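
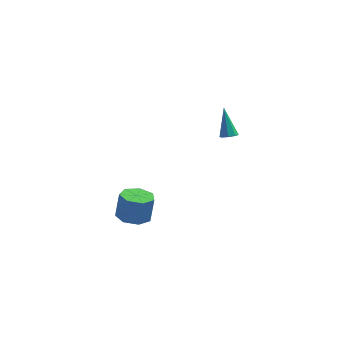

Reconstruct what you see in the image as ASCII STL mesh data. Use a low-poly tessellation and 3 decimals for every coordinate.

solid 
facet normal -0.134 -0.241 -0.961
outer loop
vertex -1.907 -1.303 -4.773
vertex -2.868 -0.965 -4.724
vertex -2.024 -0.449 -4.971
endloop
endfacet
facet normal 0.982 0.097 -0.161
outer loop
vertex -1.907 -1.303 -4.773
vertex -2.024 -0.449 -4.971
vertex -1.691 -0.914 -3.225
endloop
endfacet
facet normal 0.982 0.097 -0.161
outer loop
vertex -1.691 -0.914 -3.225
vertex -2.024 -0.449 -4.971
vertex -1.808 -0.06 -3.424
endloop
endfacet
facet normal 0.134 0.242 0.961
outer loop
vertex -1.691 -0.914 -3.225
vertex -1.808 -0.06 -3.424
vertex -2.652 -0.575 -3.176
endloop
endfacet
facet normal -0.134 -0.241 -0.961
outer loop
vertex -2.024 -0.449 -4.971
vertex -2.868 -0.965 -4.724
vertex -2.776 0.018 -4.983
endloop
endfacet
facet normal 0.510 0.815 -0.276
outer loop
vertex -2.024 -0.449 -4.971
vertex -2.776 0.018 -4.983
vertex -1.808 -0.06 -3.424
endloop
endfacet
facet normal 0.510 0.815 -0.276
outer loop
vertex -1.808 -0.06 -3.424
vertex -2.776 0.018 -4.983
vertex -2.56 0.407 -3.436
endloop
endfacet
facet normal 0.135 0.242 0.961
outer loop
vertex -1.808 -0.06 -3.424
vertex -2.56 0.407 -3.436
vertex -2.652 -0.575 -3.176
endloop
endfacet
facet normal -0.134 -0.241 -0.961
outer loop
vertex -2.776 0.018 -4.983
vertex -2.868 -0.965 -4.724
vertex -3.598 -0.256 -4.8
endloop
endfacet
facet normal -0.347 0.920 -0.183
outer loop
vertex -2.776 0.018 -4.983
vertex -3.598 -0.256 -4.8
vertex -2.56 0.407 -3.436
endloop
endfacet
facet normal -0.347 0.920 -0.183
outer loop
vertex -2.56 0.407 -3.436
vertex -3.598 -0.256 -4.8
vertex -3.382 0.133 -3.253
endloop
endfacet
facet normal 0.133 0.242 0.961
outer loop
vertex -2.56 0.407 -3.436
vertex -3.382 0.133 -3.253
vertex -2.652 -0.575 -3.176
endloop
endfacet
facet normal -0.135 -0.242 -0.961
outer loop
vertex -3.598 -0.256 -4.8
vertex -2.868 -0.965 -4.724
vertex -3.87 -1.063 -4.559
endloop
endfacet
facet normal -0.942 0.332 0.048
outer loop
vertex -3.598 -0.256 -4.8
vertex -3.87 -1.063 -4.559
vertex -3.382 0.133 -3.253
endloop
endfacet
facet normal -0.942 0.332 0.048
outer loop
vertex -3.382 0.133 -3.253
vertex -3.87 -1.063 -4.559
vertex -3.654 -0.674 -3.012
endloop
endfacet
facet normal 0.133 0.242 0.961
outer loop
vertex -3.382 0.133 -3.253
vertex -3.654 -0.674 -3.012
vertex -2.652 -0.575 -3.176
endloop
endfacet
facet normal -0.135 -0.242 -0.961
outer loop
vertex -3.87 -1.063 -4.559
vertex -2.868 -0.965 -4.724
vertex -3.388 -1.796 -4.442
endloop
endfacet
facet normal -0.828 -0.506 0.243
outer loop
vertex -3.87 -1.063 -4.559
vertex -3.388 -1.796 -4.442
vertex -3.654 -0.674 -3.012
endloop
endfacet
facet normal -0.828 -0.506 0.243
outer loop
vertex -3.654 -0.674 -3.012
vertex -3.388 -1.796 -4.442
vertex -3.172 -1.407 -2.895
endloop
endfacet
facet normal 0.133 0.241 0.961
outer loop
vertex -3.654 -0.674 -3.012
vertex -3.172 -1.407 -2.895
vertex -2.652 -0.575 -3.176
endloop
endfacet
facet normal -0.134 -0.242 -0.961
outer loop
vertex -3.388 -1.796 -4.442
vertex -2.868 -0.965 -4.724
vertex -2.514 -1.903 -4.537
endloop
endfacet
facet normal -0.090 -0.963 0.255
outer loop
vertex -3.388 -1.796 -4.442
vertex -2.514 -1.903 -4.537
vertex -3.172 -1.407 -2.895
endloop
endfacet
facet normal -0.090 -0.963 0.255
outer loop
vertex -3.172 -1.407 -2.895
vertex -2.514 -1.903 -4.537
vertex -2.298 -1.514 -2.99
endloop
endfacet
facet normal 0.134 0.241 0.961
outer loop
vertex -3.172 -1.407 -2.895
vertex -2.298 -1.514 -2.99
vertex -2.652 -0.575 -3.176
endloop
endfacet
facet normal -0.134 -0.242 -0.961
outer loop
vertex -2.514 -1.903 -4.537
vertex -2.868 -0.965 -4.724
vertex -1.907 -1.303 -4.773
endloop
endfacet
facet normal 0.716 -0.695 0.075
outer loop
vertex -2.514 -1.903 -4.537
vertex -1.907 -1.303 -4.773
vertex -2.298 -1.514 -2.99
endloop
endfacet
facet normal 0.716 -0.695 0.075
outer loop
vertex -2.298 -1.514 -2.99
vertex -1.907 -1.303 -4.773
vertex -1.691 -0.914 -3.225
endloop
endfacet
facet normal 0.134 0.241 0.961
outer loop
vertex -2.298 -1.514 -2.99
vertex -1.691 -0.914 -3.225
vertex -2.652 -0.575 -3.176
endloop
endfacet
facet normal 0.169 -0.545 -0.821
outer loop
vertex 2.777 -0.76 2.566
vertex 2.387 -1.077 2.696
vertex 2.428 -0.642 2.416
endloop
endfacet
facet normal 0.393 0.895 -0.210
outer loop
vertex 2.777 -0.76 2.566
vertex 2.428 -0.642 2.416
vertex 2.073 -0.063 4.224
endloop
endfacet
facet normal 0.168 -0.545 -0.822
outer loop
vertex 2.428 -0.642 2.416
vertex 2.387 -1.077 2.696
vertex 2.055 -0.778 2.43
endloop
endfacet
facet normal -0.333 0.877 -0.346
outer loop
vertex 2.428 -0.642 2.416
vertex 2.055 -0.778 2.43
vertex 2.073 -0.063 4.224
endloop
endfacet
facet normal 0.168 -0.544 -0.822
outer loop
vertex 2.055 -0.778 2.43
vertex 2.387 -1.077 2.696
vertex 1.876 -1.09 2.6
endloop
endfacet
facet normal -0.891 0.424 -0.160
outer loop
vertex 2.055 -0.778 2.43
vertex 1.876 -1.09 2.6
vertex 2.073 -0.063 4.224
endloop
endfacet
facet normal 0.168 -0.545 -0.821
outer loop
vertex 1.876 -1.09 2.6
vertex 2.387 -1.077 2.696
vertex 1.996 -1.395 2.827
endloop
endfacet
facet normal -0.951 -0.196 0.239
outer loop
vertex 1.876 -1.09 2.6
vertex 1.996 -1.395 2.827
vertex 2.073 -0.063 4.224
endloop
endfacet
facet normal 0.168 -0.545 -0.821
outer loop
vertex 1.996 -1.395 2.827
vertex 2.387 -1.077 2.696
vertex 2.345 -1.513 2.977
endloop
endfacet
facet normal -0.477 -0.623 0.620
outer loop
vertex 1.996 -1.395 2.827
vertex 2.345 -1.513 2.977
vertex 2.073 -0.063 4.224
endloop
endfacet
facet normal 0.170 -0.545 -0.821
outer loop
vertex 2.345 -1.513 2.977
vertex 2.387 -1.077 2.696
vertex 2.718 -1.376 2.963
endloop
endfacet
facet normal 0.250 -0.604 0.757
outer loop
vertex 2.345 -1.513 2.977
vertex 2.718 -1.376 2.963
vertex 2.073 -0.063 4.224
endloop
endfacet
facet normal 0.168 -0.546 -0.820
outer loop
vertex 2.718 -1.376 2.963
vertex 2.387 -1.077 2.696
vertex 2.897 -1.064 2.792
endloop
endfacet
facet normal 0.808 -0.151 0.570
outer loop
vertex 2.718 -1.376 2.963
vertex 2.897 -1.064 2.792
vertex 2.073 -0.063 4.224
endloop
endfacet
facet normal 0.169 -0.544 -0.822
outer loop
vertex 2.897 -1.064 2.792
vertex 2.387 -1.077 2.696
vertex 2.777 -0.76 2.566
endloop
endfacet
facet normal 0.867 0.469 0.171
outer loop
vertex 2.897 -1.064 2.792
vertex 2.777 -0.76 2.566
vertex 2.073 -0.063 4.224
endloop
endfacet

endsolid


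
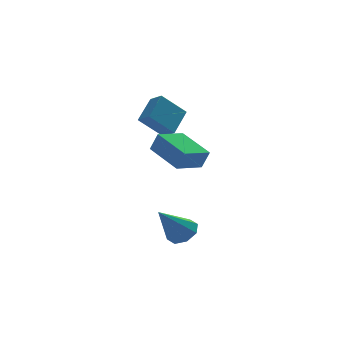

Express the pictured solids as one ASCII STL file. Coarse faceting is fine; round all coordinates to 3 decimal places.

solid 
facet normal -0.870 -0.461 0.178
outer loop
vertex -2.297 -2.278 0.929
vertex -3.122 -0.447 1.636
vertex -2.621 -2.046 -0.053
endloop
endfacet
facet normal 0.388 -0.860 -0.331
outer loop
vertex -1.238 -1.313 -0.336
vertex -2.297 -2.278 0.929
vertex -2.621 -2.046 -0.053
endloop
endfacet
facet normal -0.870 -0.460 0.178
outer loop
vertex -2.621 -2.046 -0.053
vertex -3.122 -0.447 1.636
vertex -3.446 -0.214 0.654
endloop
endfacet
facet normal -0.306 0.220 -0.926
outer loop
vertex -3.446 -0.214 0.654
vertex -1.238 -1.313 -0.336
vertex -2.621 -2.046 -0.053
endloop
endfacet
facet normal 0.306 -0.220 0.926
outer loop
vertex -2.297 -2.278 0.929
vertex -1.739 0.286 1.353
vertex -3.122 -0.447 1.636
endloop
endfacet
facet normal 0.387 -0.860 -0.332
outer loop
vertex -0.914 -1.546 0.646
vertex -2.297 -2.278 0.929
vertex -1.238 -1.313 -0.336
endloop
endfacet
facet normal 0.306 -0.220 0.926
outer loop
vertex -0.914 -1.546 0.646
vertex -1.739 0.286 1.353
vertex -2.297 -2.278 0.929
endloop
endfacet
facet normal -0.388 0.860 0.332
outer loop
vertex -3.122 -0.447 1.636
vertex -1.739 0.286 1.353
vertex -3.446 -0.214 0.654
endloop
endfacet
facet normal -0.306 0.220 -0.926
outer loop
vertex -2.063 0.518 0.371
vertex -1.238 -1.313 -0.336
vertex -3.446 -0.214 0.654
endloop
endfacet
facet normal -0.388 0.860 0.331
outer loop
vertex -3.446 -0.214 0.654
vertex -1.739 0.286 1.353
vertex -2.063 0.518 0.371
endloop
endfacet
facet normal 0.870 0.460 -0.178
outer loop
vertex -2.063 0.518 0.371
vertex -0.914 -1.546 0.646
vertex -1.238 -1.313 -0.336
endloop
endfacet
facet normal 0.870 0.460 -0.178
outer loop
vertex -1.739 0.286 1.353
vertex -0.914 -1.546 0.646
vertex -2.063 0.518 0.371
endloop
endfacet
facet normal -0.513 -0.641 -0.571
outer loop
vertex -3.439 0.02 2.638
vertex -3.818 0.665 2.255
vertex -2.205 0.059 1.485
endloop
endfacet
facet normal 0.450 -0.768 0.456
outer loop
vertex -1.342 1.135 2.445
vertex -3.439 0.02 2.638
vertex -2.205 0.059 1.485
endloop
endfacet
facet normal -0.513 -0.640 -0.572
outer loop
vertex -2.205 0.059 1.485
vertex -3.818 0.665 2.255
vertex -2.583 0.704 1.102
endloop
endfacet
facet normal 0.731 0.023 -0.682
outer loop
vertex -2.583 0.704 1.102
vertex -1.342 1.135 2.445
vertex -2.205 0.059 1.485
endloop
endfacet
facet normal -0.730 -0.024 0.683
outer loop
vertex -3.439 0.02 2.638
vertex -2.955 1.741 3.215
vertex -3.818 0.665 2.255
endloop
endfacet
facet normal 0.450 -0.768 0.456
outer loop
vertex -2.577 1.096 3.598
vertex -3.439 0.02 2.638
vertex -1.342 1.135 2.445
endloop
endfacet
facet normal -0.731 -0.023 0.682
outer loop
vertex -2.577 1.096 3.598
vertex -2.955 1.741 3.215
vertex -3.439 0.02 2.638
endloop
endfacet
facet normal -0.450 0.768 -0.456
outer loop
vertex -3.818 0.665 2.255
vertex -2.955 1.741 3.215
vertex -2.583 0.704 1.102
endloop
endfacet
facet normal 0.730 0.024 -0.683
outer loop
vertex -1.721 1.78 2.062
vertex -1.342 1.135 2.445
vertex -2.583 0.704 1.102
endloop
endfacet
facet normal -0.450 0.768 -0.456
outer loop
vertex -2.583 0.704 1.102
vertex -2.955 1.741 3.215
vertex -1.721 1.78 2.062
endloop
endfacet
facet normal 0.513 0.641 0.571
outer loop
vertex -1.721 1.78 2.062
vertex -2.577 1.096 3.598
vertex -1.342 1.135 2.445
endloop
endfacet
facet normal 0.514 0.640 0.571
outer loop
vertex -2.955 1.741 3.215
vertex -2.577 1.096 3.598
vertex -1.721 1.78 2.062
endloop
endfacet
facet normal 0.598 0.286 -0.749
outer loop
vertex -2.15 -2.69 -3.109
vertex -2.623 -3.136 -3.657
vertex -2.635 -2.338 -3.362
endloop
endfacet
facet normal 0.069 0.643 0.763
outer loop
vertex -2.15 -2.69 -3.109
vertex -2.635 -2.338 -3.362
vertex -3.897 -3.744 -2.063
endloop
endfacet
facet normal 0.599 0.286 -0.748
outer loop
vertex -2.635 -2.338 -3.362
vertex -2.623 -3.136 -3.657
vertex -3.113 -2.454 -3.789
endloop
endfacet
facet normal -0.508 0.785 0.356
outer loop
vertex -2.635 -2.338 -3.362
vertex -3.113 -2.454 -3.789
vertex -3.897 -3.744 -2.063
endloop
endfacet
facet normal 0.599 0.286 -0.748
outer loop
vertex -3.113 -2.454 -3.789
vertex -2.623 -3.136 -3.657
vertex -3.303 -2.969 -4.138
endloop
endfacet
facet normal -0.907 0.407 -0.107
outer loop
vertex -3.113 -2.454 -3.789
vertex -3.303 -2.969 -4.138
vertex -3.897 -3.744 -2.063
endloop
endfacet
facet normal 0.599 0.286 -0.748
outer loop
vertex -3.303 -2.969 -4.138
vertex -2.623 -3.136 -3.657
vertex -3.095 -3.581 -4.205
endloop
endfacet
facet normal -0.896 -0.266 -0.356
outer loop
vertex -3.303 -2.969 -4.138
vertex -3.095 -3.581 -4.205
vertex -3.897 -3.744 -2.063
endloop
endfacet
facet normal 0.598 0.287 -0.748
outer loop
vertex -3.095 -3.581 -4.205
vertex -2.623 -3.136 -3.657
vertex -2.61 -3.933 -3.952
endloop
endfacet
facet normal -0.483 -0.841 -0.245
outer loop
vertex -3.095 -3.581 -4.205
vertex -2.61 -3.933 -3.952
vertex -3.897 -3.744 -2.063
endloop
endfacet
facet normal 0.599 0.287 -0.748
outer loop
vertex -2.61 -3.933 -3.952
vertex -2.623 -3.136 -3.657
vertex -2.132 -3.817 -3.525
endloop
endfacet
facet normal 0.094 -0.982 0.162
outer loop
vertex -2.61 -3.933 -3.952
vertex -2.132 -3.817 -3.525
vertex -3.897 -3.744 -2.063
endloop
endfacet
facet normal 0.599 0.287 -0.748
outer loop
vertex -2.132 -3.817 -3.525
vertex -2.623 -3.136 -3.657
vertex -1.942 -3.303 -3.176
endloop
endfacet
facet normal 0.492 -0.606 0.625
outer loop
vertex -2.132 -3.817 -3.525
vertex -1.942 -3.303 -3.176
vertex -3.897 -3.744 -2.063
endloop
endfacet
facet normal 0.599 0.285 -0.749
outer loop
vertex -1.942 -3.303 -3.176
vertex -2.623 -3.136 -3.657
vertex -2.15 -2.69 -3.109
endloop
endfacet
facet normal 0.482 0.068 0.874
outer loop
vertex -1.942 -3.303 -3.176
vertex -2.15 -2.69 -3.109
vertex -3.897 -3.744 -2.063
endloop
endfacet

endsolid


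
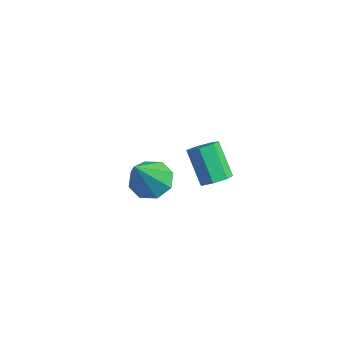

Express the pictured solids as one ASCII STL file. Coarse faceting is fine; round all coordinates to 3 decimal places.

solid 
facet normal -0.168 0.533 -0.829
outer loop
vertex 1.308 -3.009 -0.469
vertex 0.553 -3.204 -0.441
vertex 0.983 -2.62 -0.153
endloop
endfacet
facet normal 0.827 0.311 0.468
outer loop
vertex 1.308 -3.009 -0.469
vertex 0.983 -2.62 -0.153
vertex 0.867 -4.196 1.101
endloop
endfacet
facet normal -0.170 0.534 -0.828
outer loop
vertex 0.983 -2.62 -0.153
vertex 0.553 -3.204 -0.441
vertex 0.406 -2.574 -0.005
endloop
endfacet
facet normal 0.244 0.593 0.768
outer loop
vertex 0.983 -2.62 -0.153
vertex 0.406 -2.574 -0.005
vertex 0.867 -4.196 1.101
endloop
endfacet
facet normal -0.168 0.534 -0.828
outer loop
vertex 0.406 -2.574 -0.005
vertex 0.553 -3.204 -0.441
vertex -0.084 -2.896 -0.113
endloop
endfacet
facet normal -0.447 0.414 0.793
outer loop
vertex 0.406 -2.574 -0.005
vertex -0.084 -2.896 -0.113
vertex 0.867 -4.196 1.101
endloop
endfacet
facet normal -0.169 0.534 -0.829
outer loop
vertex -0.084 -2.896 -0.113
vertex 0.553 -3.204 -0.441
vertex -0.202 -3.399 -0.413
endloop
endfacet
facet normal -0.840 -0.119 0.530
outer loop
vertex -0.084 -2.896 -0.113
vertex -0.202 -3.399 -0.413
vertex 0.867 -4.196 1.101
endloop
endfacet
facet normal -0.169 0.534 -0.829
outer loop
vertex -0.202 -3.399 -0.413
vertex 0.553 -3.204 -0.441
vertex 0.123 -3.787 -0.729
endloop
endfacet
facet normal -0.705 -0.697 0.131
outer loop
vertex -0.202 -3.399 -0.413
vertex 0.123 -3.787 -0.729
vertex 0.867 -4.196 1.101
endloop
endfacet
facet normal -0.168 0.533 -0.829
outer loop
vertex 0.123 -3.787 -0.729
vertex 0.553 -3.204 -0.441
vertex 0.7 -3.834 -0.876
endloop
endfacet
facet normal -0.123 -0.978 -0.169
outer loop
vertex 0.123 -3.787 -0.729
vertex 0.7 -3.834 -0.876
vertex 0.867 -4.196 1.101
endloop
endfacet
facet normal -0.170 0.533 -0.829
outer loop
vertex 0.7 -3.834 -0.876
vertex 0.553 -3.204 -0.441
vertex 1.19 -3.511 -0.769
endloop
endfacet
facet normal 0.569 -0.799 -0.194
outer loop
vertex 0.7 -3.834 -0.876
vertex 1.19 -3.511 -0.769
vertex 0.867 -4.196 1.101
endloop
endfacet
facet normal -0.169 0.535 -0.828
outer loop
vertex 1.19 -3.511 -0.769
vertex 0.553 -3.204 -0.441
vertex 1.308 -3.009 -0.469
endloop
endfacet
facet normal 0.961 -0.267 0.068
outer loop
vertex 1.19 -3.511 -0.769
vertex 1.308 -3.009 -0.469
vertex 0.867 -4.196 1.101
endloop
endfacet
facet normal 0.639 -0.156 -0.753
outer loop
vertex -0.009 0.179 -3.207
vertex -0.307 0.602 -3.548
vertex 0.169 0.685 -3.161
endloop
endfacet
facet normal 0.694 -0.304 0.652
outer loop
vertex -0.009 0.179 -3.207
vertex 0.169 0.685 -3.161
vertex -0.974 0.415 -2.07
endloop
endfacet
facet normal 0.694 -0.304 0.652
outer loop
vertex -0.974 0.415 -2.07
vertex 0.169 0.685 -3.161
vertex -0.796 0.921 -2.024
endloop
endfacet
facet normal -0.639 0.157 0.753
outer loop
vertex -0.974 0.415 -2.07
vertex -0.796 0.921 -2.024
vertex -1.273 0.838 -2.412
endloop
endfacet
facet normal 0.639 -0.157 -0.753
outer loop
vertex 0.169 0.685 -3.161
vertex -0.307 0.602 -3.548
vertex -0.011 1.128 -3.406
endloop
endfacet
facet normal 0.692 0.544 0.475
outer loop
vertex 0.169 0.685 -3.161
vertex -0.011 1.128 -3.406
vertex -0.796 0.921 -2.024
endloop
endfacet
facet normal 0.691 0.545 0.474
outer loop
vertex -0.796 0.921 -2.024
vertex -0.011 1.128 -3.406
vertex -0.977 1.364 -2.269
endloop
endfacet
facet normal -0.639 0.155 0.753
outer loop
vertex -0.796 0.921 -2.024
vertex -0.977 1.364 -2.269
vertex -1.273 0.838 -2.412
endloop
endfacet
facet normal 0.639 -0.157 -0.753
outer loop
vertex -0.011 1.128 -3.406
vertex -0.307 0.602 -3.548
vertex -0.415 1.175 -3.759
endloop
endfacet
facet normal 0.168 0.984 -0.061
outer loop
vertex -0.011 1.128 -3.406
vertex -0.415 1.175 -3.759
vertex -0.977 1.364 -2.269
endloop
endfacet
facet normal 0.168 0.984 -0.061
outer loop
vertex -0.977 1.364 -2.269
vertex -0.415 1.175 -3.759
vertex -1.381 1.411 -2.622
endloop
endfacet
facet normal -0.640 0.155 0.753
outer loop
vertex -0.977 1.364 -2.269
vertex -1.381 1.411 -2.622
vertex -1.273 0.838 -2.412
endloop
endfacet
facet normal 0.640 -0.156 -0.752
outer loop
vertex -0.415 1.175 -3.759
vertex -0.307 0.602 -3.548
vertex -0.737 0.791 -3.953
endloop
endfacet
facet normal -0.481 0.682 -0.551
outer loop
vertex -0.415 1.175 -3.759
vertex -0.737 0.791 -3.953
vertex -1.381 1.411 -2.622
endloop
endfacet
facet normal -0.481 0.682 -0.551
outer loop
vertex -1.381 1.411 -2.622
vertex -0.737 0.791 -3.953
vertex -1.703 1.027 -2.816
endloop
endfacet
facet normal -0.639 0.156 0.753
outer loop
vertex -1.381 1.411 -2.622
vertex -1.703 1.027 -2.816
vertex -1.273 0.838 -2.412
endloop
endfacet
facet normal 0.640 -0.157 -0.752
outer loop
vertex -0.737 0.791 -3.953
vertex -0.307 0.602 -3.548
vertex -0.736 0.264 -3.842
endloop
endfacet
facet normal -0.769 -0.133 -0.626
outer loop
vertex -0.737 0.791 -3.953
vertex -0.736 0.264 -3.842
vertex -1.703 1.027 -2.816
endloop
endfacet
facet normal -0.769 -0.132 -0.626
outer loop
vertex -1.703 1.027 -2.816
vertex -0.736 0.264 -3.842
vertex -1.702 0.5 -2.706
endloop
endfacet
facet normal -0.639 0.156 0.753
outer loop
vertex -1.703 1.027 -2.816
vertex -1.702 0.5 -2.706
vertex -1.273 0.838 -2.412
endloop
endfacet
facet normal 0.639 -0.157 -0.753
outer loop
vertex -0.736 0.264 -3.842
vertex -0.307 0.602 -3.548
vertex -0.412 -0.008 -3.51
endloop
endfacet
facet normal -0.477 -0.848 -0.229
outer loop
vertex -0.736 0.264 -3.842
vertex -0.412 -0.008 -3.51
vertex -1.702 0.5 -2.706
endloop
endfacet
facet normal -0.477 -0.849 -0.229
outer loop
vertex -1.702 0.5 -2.706
vertex -0.412 -0.008 -3.51
vertex -1.377 0.228 -2.374
endloop
endfacet
facet normal -0.639 0.156 0.753
outer loop
vertex -1.702 0.5 -2.706
vertex -1.377 0.228 -2.374
vertex -1.273 0.838 -2.412
endloop
endfacet
facet normal 0.639 -0.157 -0.753
outer loop
vertex -0.412 -0.008 -3.51
vertex -0.307 0.602 -3.548
vertex -0.009 0.179 -3.207
endloop
endfacet
facet normal 0.174 -0.924 0.340
outer loop
vertex -0.412 -0.008 -3.51
vertex -0.009 0.179 -3.207
vertex -1.377 0.228 -2.374
endloop
endfacet
facet normal 0.173 -0.925 0.339
outer loop
vertex -1.377 0.228 -2.374
vertex -0.009 0.179 -3.207
vertex -0.974 0.415 -2.07
endloop
endfacet
facet normal -0.640 0.156 0.752
outer loop
vertex -1.377 0.228 -2.374
vertex -0.974 0.415 -2.07
vertex -1.273 0.838 -2.412
endloop
endfacet

endsolid


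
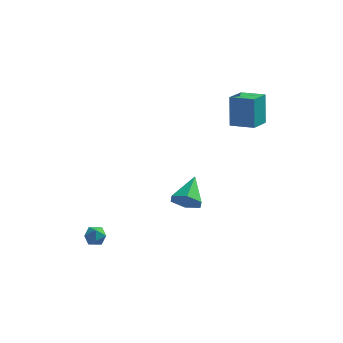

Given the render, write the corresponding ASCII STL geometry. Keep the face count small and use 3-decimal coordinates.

solid 
facet normal -0.968 0.218 -0.127
outer loop
vertex 2.516 2.668 5.004
vertex 2.9 4.157 4.639
vertex 2.66 2.137 2.987
endloop
endfacet
facet normal -0.243 -0.942 0.231
outer loop
vertex 4.14 1.803 3.181
vertex 2.516 2.668 5.004
vertex 2.66 2.137 2.987
endloop
endfacet
facet normal -0.968 0.219 -0.127
outer loop
vertex 2.66 2.137 2.987
vertex 2.9 4.157 4.639
vertex 3.044 3.626 2.623
endloop
endfacet
facet normal 0.069 -0.254 -0.965
outer loop
vertex 3.044 3.626 2.623
vertex 4.14 1.803 3.181
vertex 2.66 2.137 2.987
endloop
endfacet
facet normal -0.069 0.254 0.965
outer loop
vertex 2.516 2.668 5.004
vertex 4.38 3.823 4.833
vertex 2.9 4.157 4.639
endloop
endfacet
facet normal -0.243 -0.942 0.231
outer loop
vertex 3.996 2.334 5.197
vertex 2.516 2.668 5.004
vertex 4.14 1.803 3.181
endloop
endfacet
facet normal -0.069 0.254 0.965
outer loop
vertex 3.996 2.334 5.197
vertex 4.38 3.823 4.833
vertex 2.516 2.668 5.004
endloop
endfacet
facet normal 0.243 0.942 -0.231
outer loop
vertex 2.9 4.157 4.639
vertex 4.38 3.823 4.833
vertex 3.044 3.626 2.623
endloop
endfacet
facet normal 0.068 -0.254 -0.965
outer loop
vertex 4.524 3.292 2.816
vertex 4.14 1.803 3.181
vertex 3.044 3.626 2.623
endloop
endfacet
facet normal 0.243 0.942 -0.231
outer loop
vertex 3.044 3.626 2.623
vertex 4.38 3.823 4.833
vertex 4.524 3.292 2.816
endloop
endfacet
facet normal 0.968 -0.218 0.127
outer loop
vertex 4.524 3.292 2.816
vertex 3.996 2.334 5.197
vertex 4.14 1.803 3.181
endloop
endfacet
facet normal 0.968 -0.219 0.127
outer loop
vertex 4.38 3.823 4.833
vertex 3.996 2.334 5.197
vertex 4.524 3.292 2.816
endloop
endfacet
facet normal -0.030 0.286 0.958
outer loop
vertex -3.555 -3.052 -3.207
vertex -4.26 -3.26 -3.167
vertex -3.725 -3.74 -3.007
endloop
endfacet
facet normal 0.626 0.071 0.776
outer loop
vertex -3.555 -3.052 -3.207
vertex -3.725 -3.74 -3.007
vertex -3.165 -3.619 -3.47
endloop
endfacet
facet normal 0.848 0.476 0.232
outer loop
vertex -3.555 -3.052 -3.207
vertex -3.165 -3.619 -3.47
vertex -3.354 -3.065 -3.915
endloop
endfacet
facet normal 0.330 0.941 0.076
outer loop
vertex -3.555 -3.052 -3.207
vertex -3.354 -3.065 -3.915
vertex -4.03 -2.843 -3.729
endloop
endfacet
facet normal -0.213 0.824 0.524
outer loop
vertex -3.555 -3.052 -3.207
vertex -4.03 -2.843 -3.729
vertex -4.26 -3.26 -3.167
endloop
endfacet
facet normal 0.582 -0.603 0.546
outer loop
vertex -3.165 -3.619 -3.47
vertex -3.725 -3.74 -3.007
vertex -3.63 -4.177 -3.591
endloop
endfacet
facet normal -0.480 -0.256 0.839
outer loop
vertex -3.725 -3.74 -3.007
vertex -4.26 -3.26 -3.167
vertex -4.306 -3.955 -3.405
endloop
endfacet
facet normal -0.775 0.616 0.140
outer loop
vertex -4.26 -3.26 -3.167
vertex -4.03 -2.843 -3.729
vertex -4.495 -3.401 -3.85
endloop
endfacet
facet normal 0.103 0.804 -0.585
outer loop
vertex -4.03 -2.843 -3.729
vertex -3.354 -3.065 -3.915
vertex -3.935 -3.28 -4.313
endloop
endfacet
facet normal 0.941 0.052 -0.335
outer loop
vertex -3.354 -3.065 -3.915
vertex -3.165 -3.619 -3.47
vertex -3.4 -3.76 -4.153
endloop
endfacet
facet normal -0.330 -0.941 -0.076
outer loop
vertex -4.105 -3.968 -4.113
vertex -3.63 -4.177 -3.591
vertex -4.306 -3.955 -3.405
endloop
endfacet
facet normal -0.848 -0.476 -0.232
outer loop
vertex -4.105 -3.968 -4.113
vertex -4.306 -3.955 -3.405
vertex -4.495 -3.401 -3.85
endloop
endfacet
facet normal -0.626 -0.071 -0.776
outer loop
vertex -4.105 -3.968 -4.113
vertex -4.495 -3.401 -3.85
vertex -3.935 -3.28 -4.313
endloop
endfacet
facet normal 0.030 -0.286 -0.958
outer loop
vertex -4.105 -3.968 -4.113
vertex -3.935 -3.28 -4.313
vertex -3.4 -3.76 -4.153
endloop
endfacet
facet normal 0.213 -0.824 -0.524
outer loop
vertex -4.105 -3.968 -4.113
vertex -3.4 -3.76 -4.153
vertex -3.63 -4.177 -3.591
endloop
endfacet
facet normal -0.103 -0.804 0.585
outer loop
vertex -4.306 -3.955 -3.405
vertex -3.63 -4.177 -3.591
vertex -3.725 -3.74 -3.007
endloop
endfacet
facet normal -0.941 -0.052 0.335
outer loop
vertex -4.495 -3.401 -3.85
vertex -4.306 -3.955 -3.405
vertex -4.26 -3.26 -3.167
endloop
endfacet
facet normal -0.582 0.603 -0.546
outer loop
vertex -3.935 -3.28 -4.313
vertex -4.495 -3.401 -3.85
vertex -4.03 -2.843 -3.729
endloop
endfacet
facet normal 0.480 0.256 -0.839
outer loop
vertex -3.4 -3.76 -4.153
vertex -3.935 -3.28 -4.313
vertex -3.354 -3.065 -3.915
endloop
endfacet
facet normal 0.775 -0.616 -0.140
outer loop
vertex -3.63 -4.177 -3.591
vertex -3.4 -3.76 -4.153
vertex -3.165 -3.619 -3.47
endloop
endfacet
facet normal -0.065 -0.848 -0.525
outer loop
vertex 1.087 1.619 -3.891
vertex 0.301 1.313 -3.299
vertex 0.121 1.857 -4.155
endloop
endfacet
facet normal 0.338 0.771 -0.540
outer loop
vertex 1.087 1.619 -3.891
vertex 0.121 1.857 -4.155
vertex 0.439 3.087 -2.201
endloop
endfacet
facet normal -0.066 -0.848 -0.525
outer loop
vertex 0.121 1.857 -4.155
vertex 0.301 1.313 -3.299
vertex -0.665 1.552 -3.563
endloop
endfacet
facet normal -0.566 0.736 -0.371
outer loop
vertex 0.121 1.857 -4.155
vertex -0.665 1.552 -3.563
vertex 0.439 3.087 -2.201
endloop
endfacet
facet normal -0.066 -0.848 -0.525
outer loop
vertex -0.665 1.552 -3.563
vertex 0.301 1.313 -3.299
vertex -0.484 1.008 -2.707
endloop
endfacet
facet normal -0.878 0.298 0.375
outer loop
vertex -0.665 1.552 -3.563
vertex -0.484 1.008 -2.707
vertex 0.439 3.087 -2.201
endloop
endfacet
facet normal -0.066 -0.849 -0.525
outer loop
vertex -0.484 1.008 -2.707
vertex 0.301 1.313 -3.299
vertex 0.482 0.77 -2.443
endloop
endfacet
facet normal -0.286 -0.105 0.952
outer loop
vertex -0.484 1.008 -2.707
vertex 0.482 0.77 -2.443
vertex 0.439 3.087 -2.201
endloop
endfacet
facet normal -0.066 -0.849 -0.525
outer loop
vertex 0.482 0.77 -2.443
vertex 0.301 1.313 -3.299
vertex 1.268 1.075 -3.035
endloop
endfacet
facet normal 0.617 -0.070 0.783
outer loop
vertex 0.482 0.77 -2.443
vertex 1.268 1.075 -3.035
vertex 0.439 3.087 -2.201
endloop
endfacet
facet normal -0.065 -0.848 -0.525
outer loop
vertex 1.268 1.075 -3.035
vertex 0.301 1.313 -3.299
vertex 1.087 1.619 -3.891
endloop
endfacet
facet normal 0.929 0.368 0.037
outer loop
vertex 1.268 1.075 -3.035
vertex 1.087 1.619 -3.891
vertex 0.439 3.087 -2.201
endloop
endfacet

endsolid


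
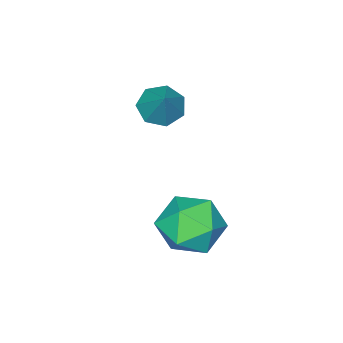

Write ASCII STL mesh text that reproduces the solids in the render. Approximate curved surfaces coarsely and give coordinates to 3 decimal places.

solid 
facet normal -0.445 -0.496 -0.746
outer loop
vertex 0.452 -0.494 2.591
vertex -0.08 0.06 2.54
vertex 0.594 0.007 2.173
endloop
endfacet
facet normal 0.976 -0.193 0.100
outer loop
vertex 0.452 -0.494 2.591
vertex 0.594 0.007 2.173
vertex 0.6 0.82 3.68
endloop
endfacet
facet normal -0.445 -0.497 -0.745
outer loop
vertex 0.594 0.007 2.173
vertex -0.08 0.06 2.54
vertex 0.229 0.548 2.03
endloop
endfacet
facet normal 0.830 0.489 -0.267
outer loop
vertex 0.594 0.007 2.173
vertex 0.229 0.548 2.03
vertex 0.6 0.82 3.68
endloop
endfacet
facet normal -0.446 -0.496 -0.745
outer loop
vertex 0.229 0.548 2.03
vertex -0.08 0.06 2.54
vertex -0.369 0.722 2.272
endloop
endfacet
facet normal 0.197 0.959 -0.202
outer loop
vertex 0.229 0.548 2.03
vertex -0.369 0.722 2.272
vertex 0.6 0.82 3.68
endloop
endfacet
facet normal -0.445 -0.496 -0.746
outer loop
vertex -0.369 0.722 2.272
vertex -0.08 0.06 2.54
vertex -0.75 0.398 2.715
endloop
endfacet
facet normal -0.445 0.861 0.247
outer loop
vertex -0.369 0.722 2.272
vertex -0.75 0.398 2.715
vertex 0.6 0.82 3.68
endloop
endfacet
facet normal -0.445 -0.495 -0.746
outer loop
vertex -0.75 0.398 2.715
vertex -0.08 0.06 2.54
vertex -0.627 -0.181 3.026
endloop
endfacet
facet normal -0.614 0.268 0.742
outer loop
vertex -0.75 0.398 2.715
vertex -0.627 -0.181 3.026
vertex 0.6 0.82 3.68
endloop
endfacet
facet normal -0.444 -0.496 -0.746
outer loop
vertex -0.627 -0.181 3.026
vertex -0.08 0.06 2.54
vertex -0.092 -0.577 2.971
endloop
endfacet
facet normal -0.182 -0.372 0.910
outer loop
vertex -0.627 -0.181 3.026
vertex -0.092 -0.577 2.971
vertex 0.6 0.82 3.68
endloop
endfacet
facet normal -0.445 -0.496 -0.746
outer loop
vertex -0.092 -0.577 2.971
vertex -0.08 0.06 2.54
vertex 0.452 -0.494 2.591
endloop
endfacet
facet normal 0.525 -0.577 0.625
outer loop
vertex -0.092 -0.577 2.971
vertex 0.452 -0.494 2.591
vertex 0.6 0.82 3.68
endloop
endfacet
facet normal -0.133 0.982 -0.133
outer loop
vertex 1.981 3.634 -0.972
vertex 0.969 3.569 -0.438
vertex 1.922 3.78 0.164
endloop
endfacet
facet normal 0.560 0.825 -0.077
outer loop
vertex 1.981 3.634 -0.972
vertex 1.922 3.78 0.164
vertex 2.772 3.16 -0.291
endloop
endfacet
facet normal 0.723 0.358 -0.591
outer loop
vertex 1.981 3.634 -0.972
vertex 2.772 3.16 -0.291
vertex 2.345 2.566 -1.173
endloop
endfacet
facet normal 0.130 0.226 -0.965
outer loop
vertex 1.981 3.634 -0.972
vertex 2.345 2.566 -1.173
vertex 1.231 2.818 -1.264
endloop
endfacet
facet normal -0.400 0.612 -0.683
outer loop
vertex 1.981 3.634 -0.972
vertex 1.231 2.818 -1.264
vertex 0.969 3.569 -0.438
endloop
endfacet
facet normal 0.664 0.504 0.552
outer loop
vertex 2.772 3.16 -0.291
vertex 1.922 3.78 0.164
vertex 2.249 2.802 0.664
endloop
endfacet
facet normal -0.460 0.759 0.462
outer loop
vertex 1.922 3.78 0.164
vertex 0.969 3.569 -0.438
vertex 1.135 3.054 0.573
endloop
endfacet
facet normal -0.890 0.160 -0.427
outer loop
vertex 0.969 3.569 -0.438
vertex 1.231 2.818 -1.264
vertex 0.708 2.46 -0.309
endloop
endfacet
facet normal -0.033 -0.464 -0.885
outer loop
vertex 1.231 2.818 -1.264
vertex 2.345 2.566 -1.173
vertex 1.558 1.84 -0.764
endloop
endfacet
facet normal 0.927 -0.251 -0.280
outer loop
vertex 2.345 2.566 -1.173
vertex 2.772 3.16 -0.291
vertex 2.511 2.051 -0.162
endloop
endfacet
facet normal -0.130 -0.226 0.965
outer loop
vertex 1.499 1.986 0.372
vertex 2.249 2.802 0.664
vertex 1.135 3.054 0.573
endloop
endfacet
facet normal -0.723 -0.358 0.591
outer loop
vertex 1.499 1.986 0.372
vertex 1.135 3.054 0.573
vertex 0.708 2.46 -0.309
endloop
endfacet
facet normal -0.560 -0.825 0.077
outer loop
vertex 1.499 1.986 0.372
vertex 0.708 2.46 -0.309
vertex 1.558 1.84 -0.764
endloop
endfacet
facet normal 0.133 -0.982 0.133
outer loop
vertex 1.499 1.986 0.372
vertex 1.558 1.84 -0.764
vertex 2.511 2.051 -0.162
endloop
endfacet
facet normal 0.400 -0.612 0.683
outer loop
vertex 1.499 1.986 0.372
vertex 2.511 2.051 -0.162
vertex 2.249 2.802 0.664
endloop
endfacet
facet normal 0.033 0.464 0.885
outer loop
vertex 1.135 3.054 0.573
vertex 2.249 2.802 0.664
vertex 1.922 3.78 0.164
endloop
endfacet
facet normal -0.927 0.251 0.280
outer loop
vertex 0.708 2.46 -0.309
vertex 1.135 3.054 0.573
vertex 0.969 3.569 -0.438
endloop
endfacet
facet normal -0.664 -0.504 -0.552
outer loop
vertex 1.558 1.84 -0.764
vertex 0.708 2.46 -0.309
vertex 1.231 2.818 -1.264
endloop
endfacet
facet normal 0.460 -0.759 -0.462
outer loop
vertex 2.511 2.051 -0.162
vertex 1.558 1.84 -0.764
vertex 2.345 2.566 -1.173
endloop
endfacet
facet normal 0.890 -0.160 0.427
outer loop
vertex 2.249 2.802 0.664
vertex 2.511 2.051 -0.162
vertex 2.772 3.16 -0.291
endloop
endfacet

endsolid


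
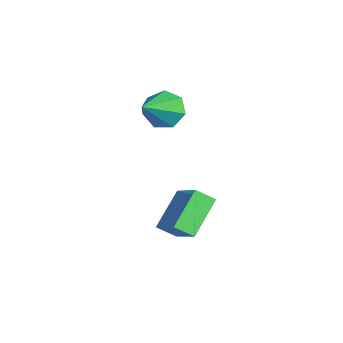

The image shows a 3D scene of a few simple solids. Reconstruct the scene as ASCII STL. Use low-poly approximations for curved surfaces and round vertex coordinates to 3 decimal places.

solid 
facet normal -0.576 0.573 0.583
outer loop
vertex -0.371 -2.722 -0.116
vertex -0.152 -2.001 -0.608
vertex -1.862 -3.051 -1.264
endloop
endfacet
facet normal -0.244 -0.802 0.546
outer loop
vertex -0.808 -4.099 -2.332
vertex -0.371 -2.722 -0.116
vertex -1.862 -3.051 -1.264
endloop
endfacet
facet normal -0.576 0.573 0.583
outer loop
vertex -1.862 -3.051 -1.264
vertex -0.152 -2.001 -0.608
vertex -1.643 -2.33 -1.756
endloop
endfacet
facet normal -0.781 -0.173 -0.601
outer loop
vertex -1.643 -2.33 -1.756
vertex -0.808 -4.099 -2.332
vertex -1.862 -3.051 -1.264
endloop
endfacet
facet normal 0.781 0.173 0.601
outer loop
vertex -0.371 -2.722 -0.116
vertex 0.902 -3.049 -1.676
vertex -0.152 -2.001 -0.608
endloop
endfacet
facet normal -0.244 -0.802 0.546
outer loop
vertex 0.683 -3.77 -1.184
vertex -0.371 -2.722 -0.116
vertex -0.808 -4.099 -2.332
endloop
endfacet
facet normal 0.781 0.173 0.601
outer loop
vertex 0.683 -3.77 -1.184
vertex 0.902 -3.049 -1.676
vertex -0.371 -2.722 -0.116
endloop
endfacet
facet normal 0.244 0.802 -0.546
outer loop
vertex -0.152 -2.001 -0.608
vertex 0.902 -3.049 -1.676
vertex -1.643 -2.33 -1.756
endloop
endfacet
facet normal -0.781 -0.173 -0.601
outer loop
vertex -0.589 -3.378 -2.824
vertex -0.808 -4.099 -2.332
vertex -1.643 -2.33 -1.756
endloop
endfacet
facet normal 0.244 0.802 -0.546
outer loop
vertex -1.643 -2.33 -1.756
vertex 0.902 -3.049 -1.676
vertex -0.589 -3.378 -2.824
endloop
endfacet
facet normal 0.576 -0.573 -0.583
outer loop
vertex -0.589 -3.378 -2.824
vertex 0.683 -3.77 -1.184
vertex -0.808 -4.099 -2.332
endloop
endfacet
facet normal 0.576 -0.573 -0.583
outer loop
vertex 0.902 -3.049 -1.676
vertex 0.683 -3.77 -1.184
vertex -0.589 -3.378 -2.824
endloop
endfacet
facet normal -0.609 0.537 -0.584
outer loop
vertex -2.999 -2.475 2.186
vertex -3.564 -3.162 2.143
vertex -3.543 -2.496 2.734
endloop
endfacet
facet normal 0.560 0.594 0.578
outer loop
vertex -2.999 -2.475 2.186
vertex -3.543 -2.496 2.734
vertex -2.296 -4.278 3.357
endloop
endfacet
facet normal -0.610 0.537 -0.583
outer loop
vertex -3.543 -2.496 2.734
vertex -3.564 -3.162 2.143
vertex -4.102 -3.019 2.837
endloop
endfacet
facet normal -0.083 0.277 0.957
outer loop
vertex -3.543 -2.496 2.734
vertex -4.102 -3.019 2.837
vertex -2.296 -4.278 3.357
endloop
endfacet
facet normal -0.610 0.537 -0.583
outer loop
vertex -4.102 -3.019 2.837
vertex -3.564 -3.162 2.143
vertex -4.256 -3.649 2.418
endloop
endfacet
facet normal -0.497 -0.393 0.774
outer loop
vertex -4.102 -3.019 2.837
vertex -4.256 -3.649 2.418
vertex -2.296 -4.278 3.357
endloop
endfacet
facet normal -0.610 0.536 -0.584
outer loop
vertex -4.256 -3.649 2.418
vertex -3.564 -3.162 2.143
vertex -3.888 -3.912 1.792
endloop
endfacet
facet normal -0.372 -0.913 0.165
outer loop
vertex -4.256 -3.649 2.418
vertex -3.888 -3.912 1.792
vertex -2.296 -4.278 3.357
endloop
endfacet
facet normal -0.610 0.536 -0.583
outer loop
vertex -3.888 -3.912 1.792
vertex -3.564 -3.162 2.143
vertex -3.276 -3.61 1.43
endloop
endfacet
facet normal 0.198 -0.891 -0.409
outer loop
vertex -3.888 -3.912 1.792
vertex -3.276 -3.61 1.43
vertex -2.296 -4.278 3.357
endloop
endfacet
facet normal -0.610 0.537 -0.583
outer loop
vertex -3.276 -3.61 1.43
vertex -3.564 -3.162 2.143
vertex -2.881 -2.97 1.606
endloop
endfacet
facet normal 0.784 -0.342 -0.517
outer loop
vertex -3.276 -3.61 1.43
vertex -2.881 -2.97 1.606
vertex -2.296 -4.278 3.357
endloop
endfacet
facet normal -0.609 0.538 -0.583
outer loop
vertex -2.881 -2.97 1.606
vertex -3.564 -3.162 2.143
vertex -2.999 -2.475 2.186
endloop
endfacet
facet normal 0.945 0.317 -0.079
outer loop
vertex -2.881 -2.97 1.606
vertex -2.999 -2.475 2.186
vertex -2.296 -4.278 3.357
endloop
endfacet

endsolid


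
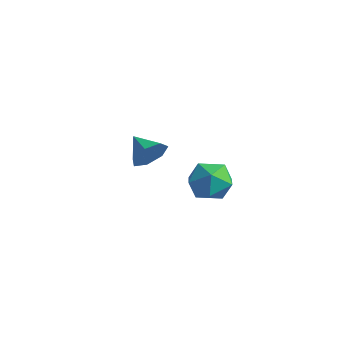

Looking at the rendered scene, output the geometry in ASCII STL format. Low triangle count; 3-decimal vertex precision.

solid 
facet normal -0.919 0.083 0.385
outer loop
vertex 2.458 0.082 -1.599
vertex 2.9 0.216 -0.573
vertex 2.708 1.113 -1.224
endloop
endfacet
facet normal -0.902 0.323 -0.286
outer loop
vertex 2.458 0.082 -1.599
vertex 2.708 1.113 -1.224
vertex 2.943 0.828 -2.287
endloop
endfacet
facet normal -0.678 -0.210 -0.705
outer loop
vertex 2.458 0.082 -1.599
vertex 2.943 0.828 -2.287
vertex 3.281 -0.245 -2.293
endloop
endfacet
facet normal -0.556 -0.778 -0.292
outer loop
vertex 2.458 0.082 -1.599
vertex 3.281 -0.245 -2.293
vertex 3.254 -0.623 -1.234
endloop
endfacet
facet normal -0.705 -0.598 0.382
outer loop
vertex 2.458 0.082 -1.599
vertex 3.254 -0.623 -1.234
vertex 2.9 0.216 -0.573
endloop
endfacet
facet normal -0.420 0.849 -0.321
outer loop
vertex 2.943 0.828 -2.287
vertex 2.708 1.113 -1.224
vertex 3.686 1.423 -1.686
endloop
endfacet
facet normal -0.448 0.460 0.766
outer loop
vertex 2.708 1.113 -1.224
vertex 2.9 0.216 -0.573
vertex 3.659 1.045 -0.627
endloop
endfacet
facet normal -0.101 -0.642 0.760
outer loop
vertex 2.9 0.216 -0.573
vertex 3.254 -0.623 -1.234
vertex 3.997 -0.028 -0.633
endloop
endfacet
facet normal 0.140 -0.934 -0.330
outer loop
vertex 3.254 -0.623 -1.234
vertex 3.281 -0.245 -2.293
vertex 4.232 -0.313 -1.696
endloop
endfacet
facet normal -0.057 -0.012 -0.998
outer loop
vertex 3.281 -0.245 -2.293
vertex 2.943 0.828 -2.287
vertex 4.04 0.584 -2.347
endloop
endfacet
facet normal 0.556 0.778 0.292
outer loop
vertex 4.482 0.718 -1.321
vertex 3.686 1.423 -1.686
vertex 3.659 1.045 -0.627
endloop
endfacet
facet normal 0.678 0.210 0.705
outer loop
vertex 4.482 0.718 -1.321
vertex 3.659 1.045 -0.627
vertex 3.997 -0.028 -0.633
endloop
endfacet
facet normal 0.902 -0.323 0.286
outer loop
vertex 4.482 0.718 -1.321
vertex 3.997 -0.028 -0.633
vertex 4.232 -0.313 -1.696
endloop
endfacet
facet normal 0.919 -0.083 -0.385
outer loop
vertex 4.482 0.718 -1.321
vertex 4.232 -0.313 -1.696
vertex 4.04 0.584 -2.347
endloop
endfacet
facet normal 0.705 0.598 -0.382
outer loop
vertex 4.482 0.718 -1.321
vertex 4.04 0.584 -2.347
vertex 3.686 1.423 -1.686
endloop
endfacet
facet normal -0.140 0.934 0.330
outer loop
vertex 3.659 1.045 -0.627
vertex 3.686 1.423 -1.686
vertex 2.708 1.113 -1.224
endloop
endfacet
facet normal 0.057 0.012 0.998
outer loop
vertex 3.997 -0.028 -0.633
vertex 3.659 1.045 -0.627
vertex 2.9 0.216 -0.573
endloop
endfacet
facet normal 0.420 -0.849 0.321
outer loop
vertex 4.232 -0.313 -1.696
vertex 3.997 -0.028 -0.633
vertex 3.254 -0.623 -1.234
endloop
endfacet
facet normal 0.448 -0.460 -0.766
outer loop
vertex 4.04 0.584 -2.347
vertex 4.232 -0.313 -1.696
vertex 3.281 -0.245 -2.293
endloop
endfacet
facet normal 0.101 0.642 -0.760
outer loop
vertex 3.686 1.423 -1.686
vertex 4.04 0.584 -2.347
vertex 2.943 0.828 -2.287
endloop
endfacet
facet normal 0.911 -0.079 -0.405
outer loop
vertex -1.085 1.547 -1.767
vertex -1.478 1.264 -2.596
vertex -1.271 2.155 -2.304
endloop
endfacet
facet normal -0.180 0.620 0.764
outer loop
vertex -1.085 1.547 -1.767
vertex -1.271 2.155 -2.304
vertex -2.762 1.376 -2.024
endloop
endfacet
facet normal 0.911 -0.079 -0.405
outer loop
vertex -1.271 2.155 -2.304
vertex -1.478 1.264 -2.596
vertex -1.613 2.093 -3.061
endloop
endfacet
facet normal -0.441 0.889 0.126
outer loop
vertex -1.271 2.155 -2.304
vertex -1.613 2.093 -3.061
vertex -2.762 1.376 -2.024
endloop
endfacet
facet normal 0.911 -0.079 -0.406
outer loop
vertex -1.613 2.093 -3.061
vertex -1.478 1.264 -2.596
vertex -1.854 1.406 -3.468
endloop
endfacet
facet normal -0.728 0.520 -0.447
outer loop
vertex -1.613 2.093 -3.061
vertex -1.854 1.406 -3.468
vertex -2.762 1.376 -2.024
endloop
endfacet
facet normal 0.911 -0.079 -0.406
outer loop
vertex -1.854 1.406 -3.468
vertex -1.478 1.264 -2.596
vertex -1.811 0.613 -3.217
endloop
endfacet
facet normal -0.826 -0.210 -0.524
outer loop
vertex -1.854 1.406 -3.468
vertex -1.811 0.613 -3.217
vertex -2.762 1.376 -2.024
endloop
endfacet
facet normal 0.911 -0.079 -0.405
outer loop
vertex -1.811 0.613 -3.217
vertex -1.478 1.264 -2.596
vertex -1.518 0.31 -2.499
endloop
endfacet
facet normal -0.660 -0.750 -0.047
outer loop
vertex -1.811 0.613 -3.217
vertex -1.518 0.31 -2.499
vertex -2.762 1.376 -2.024
endloop
endfacet
facet normal 0.911 -0.079 -0.406
outer loop
vertex -1.518 0.31 -2.499
vertex -1.478 1.264 -2.596
vertex -1.194 0.726 -1.853
endloop
endfacet
facet normal -0.356 -0.694 0.626
outer loop
vertex -1.518 0.31 -2.499
vertex -1.194 0.726 -1.853
vertex -2.762 1.376 -2.024
endloop
endfacet
facet normal 0.911 -0.079 -0.405
outer loop
vertex -1.194 0.726 -1.853
vertex -1.478 1.264 -2.596
vertex -1.085 1.547 -1.767
endloop
endfacet
facet normal -0.143 -0.084 0.986
outer loop
vertex -1.194 0.726 -1.853
vertex -1.085 1.547 -1.767
vertex -2.762 1.376 -2.024
endloop
endfacet

endsolid


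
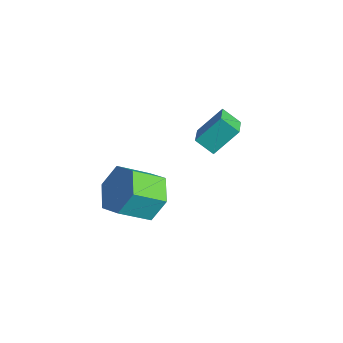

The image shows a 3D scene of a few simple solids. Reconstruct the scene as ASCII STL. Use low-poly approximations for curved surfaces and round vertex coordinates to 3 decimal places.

solid 
facet normal 0.181 0.803 -0.568
outer loop
vertex 1.383 -2.226 -2.479
vertex 0.455 -2.352 -2.953
vertex 0.527 -1.758 -2.09
endloop
endfacet
facet normal 0.550 0.396 0.735
outer loop
vertex 1.383 -2.226 -2.479
vertex 0.527 -1.758 -2.09
vertex 1.114 -3.422 -1.633
endloop
endfacet
facet normal 0.550 0.396 0.735
outer loop
vertex 1.114 -3.422 -1.633
vertex 0.527 -1.758 -2.09
vertex 0.258 -2.954 -1.244
endloop
endfacet
facet normal -0.181 -0.803 0.568
outer loop
vertex 1.114 -3.422 -1.633
vertex 0.258 -2.954 -1.244
vertex 0.185 -3.548 -2.107
endloop
endfacet
facet normal 0.181 0.803 -0.568
outer loop
vertex 0.527 -1.758 -2.09
vertex 0.455 -2.352 -2.953
vertex -0.401 -1.884 -2.564
endloop
endfacet
facet normal -0.431 0.584 0.688
outer loop
vertex 0.527 -1.758 -2.09
vertex -0.401 -1.884 -2.564
vertex 0.258 -2.954 -1.244
endloop
endfacet
facet normal -0.431 0.584 0.688
outer loop
vertex 0.258 -2.954 -1.244
vertex -0.401 -1.884 -2.564
vertex -0.67 -3.08 -1.718
endloop
endfacet
facet normal -0.181 -0.803 0.568
outer loop
vertex 0.258 -2.954 -1.244
vertex -0.67 -3.08 -1.718
vertex 0.185 -3.548 -2.107
endloop
endfacet
facet normal 0.181 0.803 -0.568
outer loop
vertex -0.401 -1.884 -2.564
vertex 0.455 -2.352 -2.953
vertex -0.474 -2.478 -3.427
endloop
endfacet
facet normal -0.981 0.188 -0.046
outer loop
vertex -0.401 -1.884 -2.564
vertex -0.474 -2.478 -3.427
vertex -0.67 -3.08 -1.718
endloop
endfacet
facet normal -0.981 0.188 -0.046
outer loop
vertex -0.67 -3.08 -1.718
vertex -0.474 -2.478 -3.427
vertex -0.743 -3.674 -2.581
endloop
endfacet
facet normal -0.181 -0.803 0.568
outer loop
vertex -0.67 -3.08 -1.718
vertex -0.743 -3.674 -2.581
vertex 0.185 -3.548 -2.107
endloop
endfacet
facet normal 0.181 0.803 -0.568
outer loop
vertex -0.474 -2.478 -3.427
vertex 0.455 -2.352 -2.953
vertex 0.382 -2.946 -3.816
endloop
endfacet
facet normal -0.550 -0.396 -0.735
outer loop
vertex -0.474 -2.478 -3.427
vertex 0.382 -2.946 -3.816
vertex -0.743 -3.674 -2.581
endloop
endfacet
facet normal -0.550 -0.396 -0.735
outer loop
vertex -0.743 -3.674 -2.581
vertex 0.382 -2.946 -3.816
vertex 0.113 -4.142 -2.97
endloop
endfacet
facet normal -0.181 -0.803 0.568
outer loop
vertex -0.743 -3.674 -2.581
vertex 0.113 -4.142 -2.97
vertex 0.185 -3.548 -2.107
endloop
endfacet
facet normal 0.181 0.803 -0.568
outer loop
vertex 0.382 -2.946 -3.816
vertex 0.455 -2.352 -2.953
vertex 1.31 -2.82 -3.342
endloop
endfacet
facet normal 0.431 -0.584 -0.688
outer loop
vertex 0.382 -2.946 -3.816
vertex 1.31 -2.82 -3.342
vertex 0.113 -4.142 -2.97
endloop
endfacet
facet normal 0.431 -0.584 -0.688
outer loop
vertex 0.113 -4.142 -2.97
vertex 1.31 -2.82 -3.342
vertex 1.041 -4.016 -2.496
endloop
endfacet
facet normal -0.181 -0.803 0.568
outer loop
vertex 0.113 -4.142 -2.97
vertex 1.041 -4.016 -2.496
vertex 0.185 -3.548 -2.107
endloop
endfacet
facet normal 0.181 0.803 -0.568
outer loop
vertex 1.31 -2.82 -3.342
vertex 0.455 -2.352 -2.953
vertex 1.383 -2.226 -2.479
endloop
endfacet
facet normal 0.981 -0.188 0.046
outer loop
vertex 1.31 -2.82 -3.342
vertex 1.383 -2.226 -2.479
vertex 1.041 -4.016 -2.496
endloop
endfacet
facet normal 0.981 -0.188 0.046
outer loop
vertex 1.041 -4.016 -2.496
vertex 1.383 -2.226 -2.479
vertex 1.114 -3.422 -1.633
endloop
endfacet
facet normal -0.181 -0.803 0.568
outer loop
vertex 1.041 -4.016 -2.496
vertex 1.114 -3.422 -1.633
vertex 0.185 -3.548 -2.107
endloop
endfacet
facet normal -0.654 -0.472 0.591
outer loop
vertex 0.047 0.844 -0.286
vertex -0.817 1.465 -0.747
vertex -0.132 -0.13 -1.261
endloop
endfacet
facet normal 0.745 -0.535 0.398
outer loop
vertex 0.457 0.295 -1.793
vertex 0.047 0.844 -0.286
vertex -0.132 -0.13 -1.261
endloop
endfacet
facet normal -0.655 -0.472 0.590
outer loop
vertex -0.132 -0.13 -1.261
vertex -0.817 1.465 -0.747
vertex -0.996 0.492 -1.723
endloop
endfacet
facet normal -0.129 -0.700 -0.702
outer loop
vertex -0.996 0.492 -1.723
vertex 0.457 0.295 -1.793
vertex -0.132 -0.13 -1.261
endloop
endfacet
facet normal 0.129 0.700 0.702
outer loop
vertex 0.047 0.844 -0.286
vertex -0.228 1.89 -1.279
vertex -0.817 1.465 -0.747
endloop
endfacet
facet normal 0.745 -0.536 0.398
outer loop
vertex 0.636 1.268 -0.817
vertex 0.047 0.844 -0.286
vertex 0.457 0.295 -1.793
endloop
endfacet
facet normal 0.129 0.700 0.702
outer loop
vertex 0.636 1.268 -0.817
vertex -0.228 1.89 -1.279
vertex 0.047 0.844 -0.286
endloop
endfacet
facet normal -0.745 0.536 -0.397
outer loop
vertex -0.817 1.465 -0.747
vertex -0.228 1.89 -1.279
vertex -0.996 0.492 -1.723
endloop
endfacet
facet normal -0.129 -0.700 -0.702
outer loop
vertex -0.407 0.916 -2.254
vertex 0.457 0.295 -1.793
vertex -0.996 0.492 -1.723
endloop
endfacet
facet normal -0.745 0.536 -0.398
outer loop
vertex -0.996 0.492 -1.723
vertex -0.228 1.89 -1.279
vertex -0.407 0.916 -2.254
endloop
endfacet
facet normal 0.654 0.472 -0.591
outer loop
vertex -0.407 0.916 -2.254
vertex 0.636 1.268 -0.817
vertex 0.457 0.295 -1.793
endloop
endfacet
facet normal 0.655 0.471 -0.591
outer loop
vertex -0.228 1.89 -1.279
vertex 0.636 1.268 -0.817
vertex -0.407 0.916 -2.254
endloop
endfacet

endsolid


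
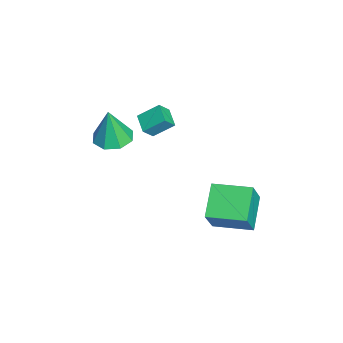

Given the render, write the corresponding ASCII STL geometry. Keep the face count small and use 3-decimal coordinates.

solid 
facet normal -0.461 0.202 -0.864
outer loop
vertex -0.297 1.894 0.156
vertex 0.186 3.795 0.342
vertex 1.306 1.577 -0.772
endloop
endfacet
facet normal -0.246 -0.965 -0.095
outer loop
vertex 2.154 1.205 0.818
vertex -0.297 1.894 0.156
vertex 1.306 1.577 -0.772
endloop
endfacet
facet normal -0.460 0.202 -0.865
outer loop
vertex 1.306 1.577 -0.772
vertex 0.186 3.795 0.342
vertex 1.79 3.477 -0.586
endloop
endfacet
facet normal 0.853 -0.169 -0.494
outer loop
vertex 1.79 3.477 -0.586
vertex 2.154 1.205 0.818
vertex 1.306 1.577 -0.772
endloop
endfacet
facet normal -0.853 0.168 0.494
outer loop
vertex -0.297 1.894 0.156
vertex 1.034 3.423 1.932
vertex 0.186 3.795 0.342
endloop
endfacet
facet normal -0.246 -0.965 -0.094
outer loop
vertex 0.55 1.523 1.746
vertex -0.297 1.894 0.156
vertex 2.154 1.205 0.818
endloop
endfacet
facet normal -0.853 0.169 0.494
outer loop
vertex 0.55 1.523 1.746
vertex 1.034 3.423 1.932
vertex -0.297 1.894 0.156
endloop
endfacet
facet normal 0.246 0.965 0.095
outer loop
vertex 0.186 3.795 0.342
vertex 1.034 3.423 1.932
vertex 1.79 3.477 -0.586
endloop
endfacet
facet normal 0.853 -0.168 -0.494
outer loop
vertex 2.637 3.106 1.004
vertex 2.154 1.205 0.818
vertex 1.79 3.477 -0.586
endloop
endfacet
facet normal 0.245 0.965 0.094
outer loop
vertex 1.79 3.477 -0.586
vertex 1.034 3.423 1.932
vertex 2.637 3.106 1.004
endloop
endfacet
facet normal 0.460 -0.202 0.865
outer loop
vertex 2.637 3.106 1.004
vertex 0.55 1.523 1.746
vertex 2.154 1.205 0.818
endloop
endfacet
facet normal 0.460 -0.202 0.864
outer loop
vertex 1.034 3.423 1.932
vertex 0.55 1.523 1.746
vertex 2.637 3.106 1.004
endloop
endfacet
facet normal -0.921 -0.266 0.283
outer loop
vertex -3.41 -0.905 4.001
vertex -3.753 -0.432 3.329
vertex -3.344 -1.951 3.231
endloop
endfacet
facet normal 0.386 -0.531 0.755
outer loop
vertex -2.367 -1.668 2.931
vertex -3.41 -0.905 4.001
vertex -3.344 -1.951 3.231
endloop
endfacet
facet normal -0.921 -0.266 0.283
outer loop
vertex -3.344 -1.951 3.231
vertex -3.753 -0.432 3.329
vertex -3.687 -1.478 2.559
endloop
endfacet
facet normal 0.051 -0.804 -0.592
outer loop
vertex -3.687 -1.478 2.559
vertex -2.367 -1.668 2.931
vertex -3.344 -1.951 3.231
endloop
endfacet
facet normal -0.051 0.804 0.592
outer loop
vertex -3.41 -0.905 4.001
vertex -2.776 -0.149 3.029
vertex -3.753 -0.432 3.329
endloop
endfacet
facet normal 0.386 -0.531 0.755
outer loop
vertex -2.433 -0.622 3.701
vertex -3.41 -0.905 4.001
vertex -2.367 -1.668 2.931
endloop
endfacet
facet normal -0.051 0.804 0.592
outer loop
vertex -2.433 -0.622 3.701
vertex -2.776 -0.149 3.029
vertex -3.41 -0.905 4.001
endloop
endfacet
facet normal -0.386 0.531 -0.755
outer loop
vertex -3.753 -0.432 3.329
vertex -2.776 -0.149 3.029
vertex -3.687 -1.478 2.559
endloop
endfacet
facet normal 0.051 -0.804 -0.592
outer loop
vertex -2.71 -1.195 2.259
vertex -2.367 -1.668 2.931
vertex -3.687 -1.478 2.559
endloop
endfacet
facet normal -0.386 0.531 -0.755
outer loop
vertex -3.687 -1.478 2.559
vertex -2.776 -0.149 3.029
vertex -2.71 -1.195 2.259
endloop
endfacet
facet normal 0.921 0.266 -0.283
outer loop
vertex -2.71 -1.195 2.259
vertex -2.433 -0.622 3.701
vertex -2.367 -1.668 2.931
endloop
endfacet
facet normal 0.921 0.266 -0.283
outer loop
vertex -2.776 -0.149 3.029
vertex -2.433 -0.622 3.701
vertex -2.71 -1.195 2.259
endloop
endfacet
facet normal -0.039 0.099 -0.994
outer loop
vertex -1.249 -3.462 2.616
vertex -2.178 -3.073 2.691
vertex -1.242 -2.693 2.692
endloop
endfacet
facet normal 0.919 -0.047 0.390
outer loop
vertex -1.249 -3.462 2.616
vertex -1.242 -2.693 2.692
vertex -2.102 -3.267 4.649
endloop
endfacet
facet normal -0.039 0.098 -0.994
outer loop
vertex -1.242 -2.693 2.692
vertex -2.178 -3.073 2.691
vertex -1.783 -2.146 2.767
endloop
endfacet
facet normal 0.661 0.590 0.464
outer loop
vertex -1.242 -2.693 2.692
vertex -1.783 -2.146 2.767
vertex -2.102 -3.267 4.649
endloop
endfacet
facet normal -0.038 0.098 -0.994
outer loop
vertex -1.783 -2.146 2.767
vertex -2.178 -3.073 2.691
vertex -2.556 -2.142 2.797
endloop
endfacet
facet normal 0.024 0.857 0.515
outer loop
vertex -1.783 -2.146 2.767
vertex -2.556 -2.142 2.797
vertex -2.102 -3.267 4.649
endloop
endfacet
facet normal -0.038 0.098 -0.994
outer loop
vertex -2.556 -2.142 2.797
vertex -2.178 -3.073 2.691
vertex -3.107 -2.684 2.765
endloop
endfacet
facet normal -0.617 0.597 0.514
outer loop
vertex -2.556 -2.142 2.797
vertex -3.107 -2.684 2.765
vertex -2.102 -3.267 4.649
endloop
endfacet
facet normal -0.038 0.099 -0.994
outer loop
vertex -3.107 -2.684 2.765
vertex -2.178 -3.073 2.691
vertex -3.114 -3.453 2.689
endloop
endfacet
facet normal -0.886 -0.038 0.461
outer loop
vertex -3.107 -2.684 2.765
vertex -3.114 -3.453 2.689
vertex -2.102 -3.267 4.649
endloop
endfacet
facet normal -0.038 0.099 -0.994
outer loop
vertex -3.114 -3.453 2.689
vertex -2.178 -3.073 2.691
vertex -2.573 -4.0 2.614
endloop
endfacet
facet normal -0.628 -0.674 0.388
outer loop
vertex -3.114 -3.453 2.689
vertex -2.573 -4.0 2.614
vertex -2.102 -3.267 4.649
endloop
endfacet
facet normal -0.038 0.099 -0.994
outer loop
vertex -2.573 -4.0 2.614
vertex -2.178 -3.073 2.691
vertex -1.8 -4.004 2.584
endloop
endfacet
facet normal 0.008 -0.941 0.337
outer loop
vertex -2.573 -4.0 2.614
vertex -1.8 -4.004 2.584
vertex -2.102 -3.267 4.649
endloop
endfacet
facet normal -0.039 0.098 -0.994
outer loop
vertex -1.8 -4.004 2.584
vertex -2.178 -3.073 2.691
vertex -1.249 -3.462 2.616
endloop
endfacet
facet normal 0.650 -0.681 0.338
outer loop
vertex -1.8 -4.004 2.584
vertex -1.249 -3.462 2.616
vertex -2.102 -3.267 4.649
endloop
endfacet

endsolid


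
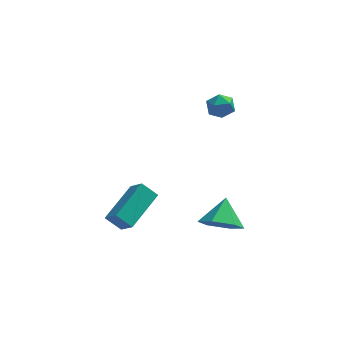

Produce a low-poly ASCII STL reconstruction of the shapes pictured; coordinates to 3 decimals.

solid 
facet normal -0.137 -0.759 -0.636
outer loop
vertex 3.644 -3.488 0.742
vertex 3.041 -2.891 0.159
vertex 4.055 -2.926 -0.017
endloop
endfacet
facet normal 0.844 0.096 0.528
outer loop
vertex 3.644 -3.488 0.742
vertex 4.055 -2.926 -0.017
vertex 3.239 -1.789 1.081
endloop
endfacet
facet normal -0.137 -0.759 -0.636
outer loop
vertex 4.055 -2.926 -0.017
vertex 3.041 -2.891 0.159
vertex 3.451 -2.329 -0.6
endloop
endfacet
facet normal 0.752 0.649 -0.114
outer loop
vertex 4.055 -2.926 -0.017
vertex 3.451 -2.329 -0.6
vertex 3.239 -1.789 1.081
endloop
endfacet
facet normal -0.137 -0.759 -0.636
outer loop
vertex 3.451 -2.329 -0.6
vertex 3.041 -2.891 0.159
vertex 2.437 -2.294 -0.424
endloop
endfacet
facet normal -0.021 0.951 -0.308
outer loop
vertex 3.451 -2.329 -0.6
vertex 2.437 -2.294 -0.424
vertex 3.239 -1.789 1.081
endloop
endfacet
facet normal -0.137 -0.760 -0.636
outer loop
vertex 2.437 -2.294 -0.424
vertex 3.041 -2.891 0.159
vertex 2.026 -2.855 0.335
endloop
endfacet
facet normal -0.700 0.700 0.138
outer loop
vertex 2.437 -2.294 -0.424
vertex 2.026 -2.855 0.335
vertex 3.239 -1.789 1.081
endloop
endfacet
facet normal -0.137 -0.760 -0.635
outer loop
vertex 2.026 -2.855 0.335
vertex 3.041 -2.891 0.159
vertex 2.63 -3.452 0.919
endloop
endfacet
facet normal -0.609 0.147 0.780
outer loop
vertex 2.026 -2.855 0.335
vertex 2.63 -3.452 0.919
vertex 3.239 -1.789 1.081
endloop
endfacet
facet normal -0.138 -0.760 -0.635
outer loop
vertex 2.63 -3.452 0.919
vertex 3.041 -2.891 0.159
vertex 3.644 -3.488 0.742
endloop
endfacet
facet normal 0.165 -0.155 0.974
outer loop
vertex 2.63 -3.452 0.919
vertex 3.644 -3.488 0.742
vertex 3.239 -1.789 1.081
endloop
endfacet
facet normal -0.485 -0.808 -0.334
outer loop
vertex -0.822 -2.655 -0.331
vertex -1.548 -2.482 0.305
vertex -1.361 -2.004 -1.125
endloop
endfacet
facet normal 0.740 -0.178 -0.648
outer loop
vertex -0.312 -0.258 -0.405
vertex -0.822 -2.655 -0.331
vertex -1.361 -2.004 -1.125
endloop
endfacet
facet normal -0.485 -0.808 -0.334
outer loop
vertex -1.361 -2.004 -1.125
vertex -1.548 -2.482 0.305
vertex -2.087 -1.83 -0.49
endloop
endfacet
facet normal -0.464 0.561 -0.685
outer loop
vertex -2.087 -1.83 -0.49
vertex -0.312 -0.258 -0.405
vertex -1.361 -2.004 -1.125
endloop
endfacet
facet normal 0.465 -0.562 0.684
outer loop
vertex -0.822 -2.655 -0.331
vertex -0.499 -0.736 1.025
vertex -1.548 -2.482 0.305
endloop
endfacet
facet normal 0.741 -0.178 -0.648
outer loop
vertex 0.227 -0.91 0.39
vertex -0.822 -2.655 -0.331
vertex -0.312 -0.258 -0.405
endloop
endfacet
facet normal 0.464 -0.562 0.685
outer loop
vertex 0.227 -0.91 0.39
vertex -0.499 -0.736 1.025
vertex -0.822 -2.655 -0.331
endloop
endfacet
facet normal -0.741 0.178 0.648
outer loop
vertex -1.548 -2.482 0.305
vertex -0.499 -0.736 1.025
vertex -2.087 -1.83 -0.49
endloop
endfacet
facet normal -0.465 0.562 -0.684
outer loop
vertex -1.038 -0.085 0.231
vertex -0.312 -0.258 -0.405
vertex -2.087 -1.83 -0.49
endloop
endfacet
facet normal -0.741 0.177 0.648
outer loop
vertex -2.087 -1.83 -0.49
vertex -0.499 -0.736 1.025
vertex -1.038 -0.085 0.231
endloop
endfacet
facet normal 0.485 0.808 0.334
outer loop
vertex -1.038 -0.085 0.231
vertex 0.227 -0.91 0.39
vertex -0.312 -0.258 -0.405
endloop
endfacet
facet normal 0.485 0.808 0.333
outer loop
vertex -0.499 -0.736 1.025
vertex 0.227 -0.91 0.39
vertex -1.038 -0.085 0.231
endloop
endfacet
facet normal -0.729 0.682 -0.054
outer loop
vertex 2.484 3.655 2.741
vertex 2.251 3.46 3.423
vertex 2.761 3.999 3.343
endloop
endfacet
facet normal -0.160 0.887 -0.433
outer loop
vertex 2.484 3.655 2.741
vertex 2.761 3.999 3.343
vertex 3.214 3.807 2.782
endloop
endfacet
facet normal -0.028 0.384 -0.923
outer loop
vertex 2.484 3.655 2.741
vertex 3.214 3.807 2.782
vertex 2.983 3.149 2.515
endloop
endfacet
facet normal -0.516 -0.131 -0.846
outer loop
vertex 2.484 3.655 2.741
vertex 2.983 3.149 2.515
vertex 2.388 2.934 2.911
endloop
endfacet
facet normal -0.950 0.054 -0.309
outer loop
vertex 2.484 3.655 2.741
vertex 2.388 2.934 2.911
vertex 2.251 3.46 3.423
endloop
endfacet
facet normal 0.399 0.917 0.008
outer loop
vertex 3.214 3.807 2.782
vertex 2.761 3.999 3.343
vertex 3.432 3.706 3.489
endloop
endfacet
facet normal -0.521 0.585 0.621
outer loop
vertex 2.761 3.999 3.343
vertex 2.251 3.46 3.423
vertex 2.837 3.491 3.885
endloop
endfacet
facet normal -0.877 -0.432 0.209
outer loop
vertex 2.251 3.46 3.423
vertex 2.388 2.934 2.911
vertex 2.606 2.833 3.618
endloop
endfacet
facet normal -0.175 -0.730 -0.660
outer loop
vertex 2.388 2.934 2.911
vertex 2.983 3.149 2.515
vertex 3.059 2.641 3.057
endloop
endfacet
facet normal 0.612 0.103 -0.784
outer loop
vertex 2.983 3.149 2.515
vertex 3.214 3.807 2.782
vertex 3.569 3.18 2.977
endloop
endfacet
facet normal 0.516 0.131 0.846
outer loop
vertex 3.336 2.985 3.659
vertex 3.432 3.706 3.489
vertex 2.837 3.491 3.885
endloop
endfacet
facet normal 0.028 -0.384 0.923
outer loop
vertex 3.336 2.985 3.659
vertex 2.837 3.491 3.885
vertex 2.606 2.833 3.618
endloop
endfacet
facet normal 0.160 -0.887 0.433
outer loop
vertex 3.336 2.985 3.659
vertex 2.606 2.833 3.618
vertex 3.059 2.641 3.057
endloop
endfacet
facet normal 0.729 -0.682 0.054
outer loop
vertex 3.336 2.985 3.659
vertex 3.059 2.641 3.057
vertex 3.569 3.18 2.977
endloop
endfacet
facet normal 0.950 -0.054 0.309
outer loop
vertex 3.336 2.985 3.659
vertex 3.569 3.18 2.977
vertex 3.432 3.706 3.489
endloop
endfacet
facet normal 0.175 0.730 0.660
outer loop
vertex 2.837 3.491 3.885
vertex 3.432 3.706 3.489
vertex 2.761 3.999 3.343
endloop
endfacet
facet normal -0.612 -0.103 0.784
outer loop
vertex 2.606 2.833 3.618
vertex 2.837 3.491 3.885
vertex 2.251 3.46 3.423
endloop
endfacet
facet normal -0.399 -0.917 -0.008
outer loop
vertex 3.059 2.641 3.057
vertex 2.606 2.833 3.618
vertex 2.388 2.934 2.911
endloop
endfacet
facet normal 0.521 -0.585 -0.621
outer loop
vertex 3.569 3.18 2.977
vertex 3.059 2.641 3.057
vertex 2.983 3.149 2.515
endloop
endfacet
facet normal 0.877 0.432 -0.209
outer loop
vertex 3.432 3.706 3.489
vertex 3.569 3.18 2.977
vertex 3.214 3.807 2.782
endloop
endfacet

endsolid


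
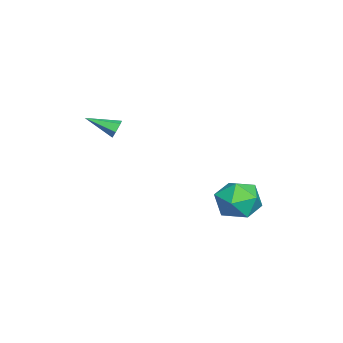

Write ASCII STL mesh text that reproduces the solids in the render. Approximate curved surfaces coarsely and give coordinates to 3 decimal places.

solid 
facet normal -0.747 0.664 -0.019
outer loop
vertex -0.427 3.8 -1.767
vertex -1.223 2.906 -1.699
vertex -0.801 3.41 -0.697
endloop
endfacet
facet normal -0.166 0.944 0.286
outer loop
vertex -0.427 3.8 -1.767
vertex -0.801 3.41 -0.697
vertex 0.358 3.666 -0.87
endloop
endfacet
facet normal 0.369 0.911 -0.187
outer loop
vertex -0.427 3.8 -1.767
vertex 0.358 3.666 -0.87
vertex 0.651 3.32 -1.98
endloop
endfacet
facet normal 0.117 0.610 -0.783
outer loop
vertex -0.427 3.8 -1.767
vertex 0.651 3.32 -1.98
vertex -0.326 2.85 -2.492
endloop
endfacet
facet normal -0.573 0.458 -0.680
outer loop
vertex -0.427 3.8 -1.767
vertex -0.326 2.85 -2.492
vertex -1.223 2.906 -1.699
endloop
endfacet
facet normal 0.008 0.536 0.844
outer loop
vertex 0.358 3.666 -0.87
vertex -0.801 3.41 -0.697
vertex 0.046 2.69 -0.248
endloop
endfacet
facet normal -0.933 0.083 0.351
outer loop
vertex -0.801 3.41 -0.697
vertex -1.223 2.906 -1.699
vertex -0.931 2.22 -0.76
endloop
endfacet
facet normal -0.650 -0.250 -0.718
outer loop
vertex -1.223 2.906 -1.699
vertex -0.326 2.85 -2.492
vertex -0.638 1.874 -1.87
endloop
endfacet
facet normal 0.466 -0.004 -0.885
outer loop
vertex -0.326 2.85 -2.492
vertex 0.651 3.32 -1.98
vertex 0.521 2.13 -2.043
endloop
endfacet
facet normal 0.873 0.481 0.080
outer loop
vertex 0.651 3.32 -1.98
vertex 0.358 3.666 -0.87
vertex 0.943 2.634 -1.041
endloop
endfacet
facet normal -0.117 -0.610 0.783
outer loop
vertex 0.147 1.74 -0.973
vertex 0.046 2.69 -0.248
vertex -0.931 2.22 -0.76
endloop
endfacet
facet normal -0.369 -0.911 0.187
outer loop
vertex 0.147 1.74 -0.973
vertex -0.931 2.22 -0.76
vertex -0.638 1.874 -1.87
endloop
endfacet
facet normal 0.166 -0.944 -0.286
outer loop
vertex 0.147 1.74 -0.973
vertex -0.638 1.874 -1.87
vertex 0.521 2.13 -2.043
endloop
endfacet
facet normal 0.747 -0.664 0.019
outer loop
vertex 0.147 1.74 -0.973
vertex 0.521 2.13 -2.043
vertex 0.943 2.634 -1.041
endloop
endfacet
facet normal 0.573 -0.458 0.680
outer loop
vertex 0.147 1.74 -0.973
vertex 0.943 2.634 -1.041
vertex 0.046 2.69 -0.248
endloop
endfacet
facet normal -0.466 0.004 0.885
outer loop
vertex -0.931 2.22 -0.76
vertex 0.046 2.69 -0.248
vertex -0.801 3.41 -0.697
endloop
endfacet
facet normal -0.873 -0.481 -0.080
outer loop
vertex -0.638 1.874 -1.87
vertex -0.931 2.22 -0.76
vertex -1.223 2.906 -1.699
endloop
endfacet
facet normal -0.008 -0.536 -0.844
outer loop
vertex 0.521 2.13 -2.043
vertex -0.638 1.874 -1.87
vertex -0.326 2.85 -2.492
endloop
endfacet
facet normal 0.933 -0.083 -0.351
outer loop
vertex 0.943 2.634 -1.041
vertex 0.521 2.13 -2.043
vertex 0.651 3.32 -1.98
endloop
endfacet
facet normal 0.650 0.250 0.718
outer loop
vertex 0.046 2.69 -0.248
vertex 0.943 2.634 -1.041
vertex 0.358 3.666 -0.87
endloop
endfacet
facet normal -0.050 0.920 -0.389
outer loop
vertex 2.385 -1.92 4.124
vertex 2.202 -2.11 3.699
vertex 1.891 -1.972 4.065
endloop
endfacet
facet normal -0.129 0.107 0.986
outer loop
vertex 2.385 -1.92 4.124
vertex 1.891 -1.972 4.065
vertex 2.278 -3.49 4.281
endloop
endfacet
facet normal -0.050 0.920 -0.389
outer loop
vertex 1.891 -1.972 4.065
vertex 2.202 -2.11 3.699
vertex 1.708 -2.162 3.64
endloop
endfacet
facet normal -0.879 -0.160 0.450
outer loop
vertex 1.891 -1.972 4.065
vertex 1.708 -2.162 3.64
vertex 2.278 -3.49 4.281
endloop
endfacet
facet normal -0.051 0.920 -0.388
outer loop
vertex 1.708 -2.162 3.64
vertex 2.202 -2.11 3.699
vertex 2.019 -2.299 3.274
endloop
endfacet
facet normal -0.736 -0.523 -0.430
outer loop
vertex 1.708 -2.162 3.64
vertex 2.019 -2.299 3.274
vertex 2.278 -3.49 4.281
endloop
endfacet
facet normal -0.051 0.921 -0.387
outer loop
vertex 2.019 -2.299 3.274
vertex 2.202 -2.11 3.699
vertex 2.513 -2.247 3.332
endloop
endfacet
facet normal 0.156 -0.618 -0.771
outer loop
vertex 2.019 -2.299 3.274
vertex 2.513 -2.247 3.332
vertex 2.278 -3.49 4.281
endloop
endfacet
facet normal -0.051 0.921 -0.387
outer loop
vertex 2.513 -2.247 3.332
vertex 2.202 -2.11 3.699
vertex 2.696 -2.058 3.757
endloop
endfacet
facet normal 0.907 -0.350 -0.235
outer loop
vertex 2.513 -2.247 3.332
vertex 2.696 -2.058 3.757
vertex 2.278 -3.49 4.281
endloop
endfacet
facet normal -0.051 0.920 -0.389
outer loop
vertex 2.696 -2.058 3.757
vertex 2.202 -2.11 3.699
vertex 2.385 -1.92 4.124
endloop
endfacet
facet normal 0.765 0.012 0.644
outer loop
vertex 2.696 -2.058 3.757
vertex 2.385 -1.92 4.124
vertex 2.278 -3.49 4.281
endloop
endfacet

endsolid


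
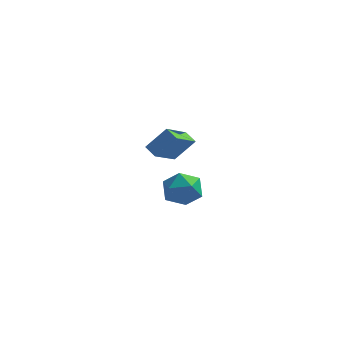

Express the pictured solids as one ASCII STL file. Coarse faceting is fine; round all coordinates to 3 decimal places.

solid 
facet normal 0.118 0.640 0.759
outer loop
vertex -0.483 3.38 -1.934
vertex -0.422 2.436 -1.147
vertex 0.604 2.868 -1.671
endloop
endfacet
facet normal 0.390 0.908 0.157
outer loop
vertex -0.483 3.38 -1.934
vertex 0.604 2.868 -1.671
vertex 0.336 3.183 -2.83
endloop
endfacet
facet normal -0.134 0.935 -0.328
outer loop
vertex -0.483 3.38 -1.934
vertex 0.336 3.183 -2.83
vertex -0.855 2.945 -3.022
endloop
endfacet
facet normal -0.728 0.685 -0.025
outer loop
vertex -0.483 3.38 -1.934
vertex -0.855 2.945 -3.022
vertex -1.324 2.484 -1.983
endloop
endfacet
facet normal -0.573 0.503 0.647
outer loop
vertex -0.483 3.38 -1.934
vertex -1.324 2.484 -1.983
vertex -0.422 2.436 -1.147
endloop
endfacet
facet normal 0.887 0.454 -0.082
outer loop
vertex 0.336 3.183 -2.83
vertex 0.604 2.868 -1.671
vertex 0.904 2.116 -2.597
endloop
endfacet
facet normal 0.448 0.021 0.894
outer loop
vertex 0.604 2.868 -1.671
vertex -0.422 2.436 -1.147
vertex 0.435 1.655 -1.558
endloop
endfacet
facet normal -0.672 -0.202 0.713
outer loop
vertex -0.422 2.436 -1.147
vertex -1.324 2.484 -1.983
vertex -0.756 1.417 -1.75
endloop
endfacet
facet normal -0.922 0.094 -0.375
outer loop
vertex -1.324 2.484 -1.983
vertex -0.855 2.945 -3.022
vertex -1.024 1.732 -2.909
endloop
endfacet
facet normal 0.040 0.499 -0.866
outer loop
vertex -0.855 2.945 -3.022
vertex 0.336 3.183 -2.83
vertex 0.002 2.164 -3.433
endloop
endfacet
facet normal 0.728 -0.685 0.025
outer loop
vertex 0.063 1.22 -2.646
vertex 0.904 2.116 -2.597
vertex 0.435 1.655 -1.558
endloop
endfacet
facet normal 0.134 -0.935 0.328
outer loop
vertex 0.063 1.22 -2.646
vertex 0.435 1.655 -1.558
vertex -0.756 1.417 -1.75
endloop
endfacet
facet normal -0.390 -0.908 -0.157
outer loop
vertex 0.063 1.22 -2.646
vertex -0.756 1.417 -1.75
vertex -1.024 1.732 -2.909
endloop
endfacet
facet normal -0.118 -0.640 -0.759
outer loop
vertex 0.063 1.22 -2.646
vertex -1.024 1.732 -2.909
vertex 0.002 2.164 -3.433
endloop
endfacet
facet normal 0.573 -0.503 -0.647
outer loop
vertex 0.063 1.22 -2.646
vertex 0.002 2.164 -3.433
vertex 0.904 2.116 -2.597
endloop
endfacet
facet normal 0.922 -0.094 0.375
outer loop
vertex 0.435 1.655 -1.558
vertex 0.904 2.116 -2.597
vertex 0.604 2.868 -1.671
endloop
endfacet
facet normal -0.040 -0.499 0.866
outer loop
vertex -0.756 1.417 -1.75
vertex 0.435 1.655 -1.558
vertex -0.422 2.436 -1.147
endloop
endfacet
facet normal -0.887 -0.454 0.082
outer loop
vertex -1.024 1.732 -2.909
vertex -0.756 1.417 -1.75
vertex -1.324 2.484 -1.983
endloop
endfacet
facet normal -0.448 -0.021 -0.894
outer loop
vertex 0.002 2.164 -3.433
vertex -1.024 1.732 -2.909
vertex -0.855 2.945 -3.022
endloop
endfacet
facet normal 0.672 0.202 -0.713
outer loop
vertex 0.904 2.116 -2.597
vertex 0.002 2.164 -3.433
vertex 0.336 3.183 -2.83
endloop
endfacet
facet normal -0.611 -0.297 -0.734
outer loop
vertex -0.949 -2.813 4.058
vertex -0.342 -1.136 2.875
vertex -0.35 -3.255 3.738
endloop
endfacet
facet normal -0.283 -0.784 0.552
outer loop
vertex 0.622 -2.784 4.905
vertex -0.949 -2.813 4.058
vertex -0.35 -3.255 3.738
endloop
endfacet
facet normal -0.611 -0.297 -0.734
outer loop
vertex -0.35 -3.255 3.738
vertex -0.342 -1.136 2.875
vertex 0.257 -1.579 2.555
endloop
endfacet
facet normal 0.739 -0.546 -0.395
outer loop
vertex 0.257 -1.579 2.555
vertex 0.622 -2.784 4.905
vertex -0.35 -3.255 3.738
endloop
endfacet
facet normal -0.739 0.546 0.395
outer loop
vertex -0.949 -2.813 4.058
vertex 0.63 -0.665 4.042
vertex -0.342 -1.136 2.875
endloop
endfacet
facet normal -0.284 -0.783 0.553
outer loop
vertex 0.023 -2.341 5.225
vertex -0.949 -2.813 4.058
vertex 0.622 -2.784 4.905
endloop
endfacet
facet normal -0.739 0.546 0.395
outer loop
vertex 0.023 -2.341 5.225
vertex 0.63 -0.665 4.042
vertex -0.949 -2.813 4.058
endloop
endfacet
facet normal 0.284 0.783 -0.553
outer loop
vertex -0.342 -1.136 2.875
vertex 0.63 -0.665 4.042
vertex 0.257 -1.579 2.555
endloop
endfacet
facet normal 0.739 -0.546 -0.395
outer loop
vertex 1.229 -1.107 3.722
vertex 0.622 -2.784 4.905
vertex 0.257 -1.579 2.555
endloop
endfacet
facet normal 0.283 0.784 -0.553
outer loop
vertex 0.257 -1.579 2.555
vertex 0.63 -0.665 4.042
vertex 1.229 -1.107 3.722
endloop
endfacet
facet normal 0.611 0.296 0.734
outer loop
vertex 1.229 -1.107 3.722
vertex 0.023 -2.341 5.225
vertex 0.622 -2.784 4.905
endloop
endfacet
facet normal 0.611 0.297 0.734
outer loop
vertex 0.63 -0.665 4.042
vertex 0.023 -2.341 5.225
vertex 1.229 -1.107 3.722
endloop
endfacet

endsolid
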